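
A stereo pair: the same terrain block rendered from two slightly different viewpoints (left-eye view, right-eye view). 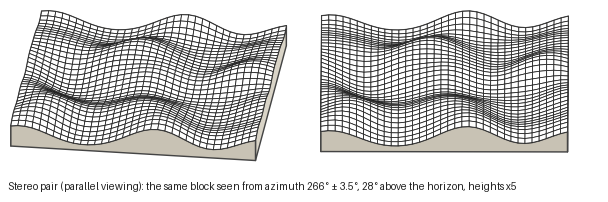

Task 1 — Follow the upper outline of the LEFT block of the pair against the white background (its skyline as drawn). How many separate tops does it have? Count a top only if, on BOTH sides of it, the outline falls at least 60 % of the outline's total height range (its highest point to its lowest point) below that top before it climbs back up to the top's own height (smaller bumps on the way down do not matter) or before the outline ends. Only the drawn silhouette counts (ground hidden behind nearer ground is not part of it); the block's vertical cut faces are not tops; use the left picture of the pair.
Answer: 0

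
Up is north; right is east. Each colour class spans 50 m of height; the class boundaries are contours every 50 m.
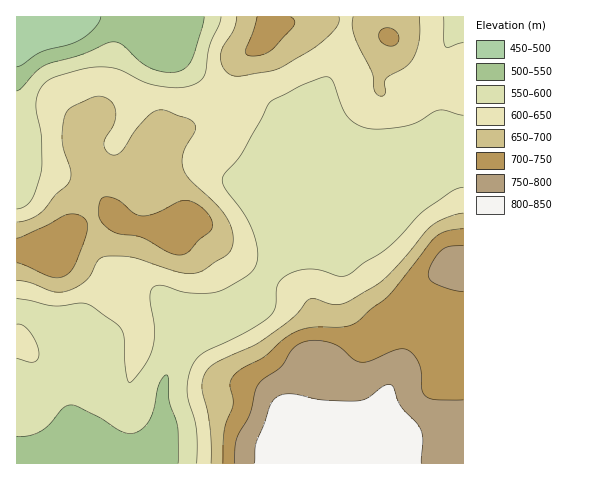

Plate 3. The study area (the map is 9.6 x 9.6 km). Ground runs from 470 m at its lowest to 830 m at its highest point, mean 640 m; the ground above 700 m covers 20.7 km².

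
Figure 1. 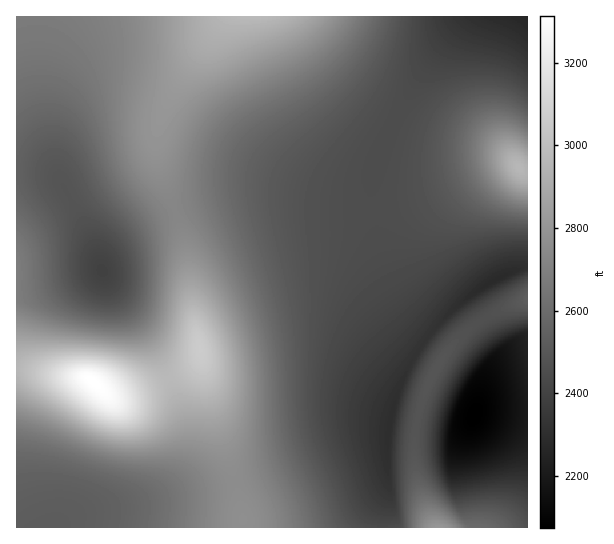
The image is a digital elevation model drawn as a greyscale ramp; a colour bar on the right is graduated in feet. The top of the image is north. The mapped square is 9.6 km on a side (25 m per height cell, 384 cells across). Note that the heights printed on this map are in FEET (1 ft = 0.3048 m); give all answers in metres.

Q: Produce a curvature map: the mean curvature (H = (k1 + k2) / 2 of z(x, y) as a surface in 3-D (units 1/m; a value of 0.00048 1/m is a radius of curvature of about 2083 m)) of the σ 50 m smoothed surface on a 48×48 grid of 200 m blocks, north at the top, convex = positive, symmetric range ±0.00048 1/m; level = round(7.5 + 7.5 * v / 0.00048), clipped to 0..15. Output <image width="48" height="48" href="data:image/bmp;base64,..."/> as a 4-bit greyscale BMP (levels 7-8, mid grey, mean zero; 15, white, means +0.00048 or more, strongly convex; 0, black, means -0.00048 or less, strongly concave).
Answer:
<image width="48" height="48" href="data:image/bmp;base64,Qk32BAAAAAAAAHYAAAAoAAAAMAAAADAAAAABAAQAAAAAAIAEAAATCwAAEwsAABAAAAAAAAAAAAAAABEREQAiIiIAMzMzAERERABVVVUAZmZmAHd3dwCIiIgAmZmZAKqqqgC7u7sAzMzMAN3d3QDu7u4A////AHd3d3d3d3d4iIiIiIiId3dmYjzMxjmZmHd3d3d3d3d3eIiIiIiIh3d2YIzMsImZmHd3d3d3d3d3d4iIiIiIh3d3YKu7YYiZiHd3d3d3d3d3d4iIiIiIh3d3ULu6JHiIiHd3d3ZmZmZ3d4iIiIiHd3d3Q7u6BXd4iHd3dmZmZmZ3d4iIiId3d3d3NMu5Bmd3iHd2ZmZmZnd3d4iIiHd3d3d3Ncu5BmZ3d3dmZmZnd3d3d4iIiHd3d3d3Ncy5BWZnd3ZmZmd4mYh3d4iIh3d3d3d3RMy6BWZnd3ZmZniauph3d4iIh3d3d3d3Usy6BGZnd3Zmd4rO25h3eImIh3d3d3d3YMzLQWZnd3d3iKzuyod3eJmIh3d3d3d3cKzLgGZnd4iImrzMqXdniZmYd3d3d3d3cmzLoTZneJmqvM3LmHd3iamYd3d3d3d3hhzMuAZneJq83//bmHd4mqmId3d3d3d3hwnMujBneJmqu7uph3d4q6mId3d3d3d4iFLMy6AXeJiIiIh3dmd4rKmHd3d3d3d4iIF8y7kAaIh3d2ZmZmZ4vKiHd3d3d3d4iIYKzLujBId3ZmZVVWZ5zJh3d3d3d3eIiIhBvLu6cId2ZmZVVWZ52ph3d3d3d3eIiIiDG8u7u2ZmZmVVVWeKyoh3d3d3d3eIiIiIMKu7u2d3dmVVVWeKuYd3d3d3d3eIiIiIhAe7u4h3dmVVVmeaqYd3d3d3d3eIiIiIiGAYu4iHdmZVZniamId3d3d3d3eIiIiIiHcwFoiHd2ZWZniZmId3d3d3d3eIiIiIiId2QIiId2ZmZniZmId3d3d3d3eIiIiIiId3ZoiId2ZmZ3iZiId3d3d3d3d4iIiIiId3doiId3ZmZ4iZiId3d3d3d3d3eIiIiId3doiHd3d3d4iIiHd3d3d3d3d3d3iIiId3d4d3d3d3eIiIiHd3d3d3d3d3d3d3d3d3d3d3d3d3iIiIiHd3d3d3d3d3d3d3d3d3iXd3d3d4iIiIh3d3d3d3d3d3d3d3d3d4nHd3d3d4iJiIh3d3d3d3d3d3d3d3d3d5z3d3Z3d4iZmId3d3d3d3d3d3d3d3d3eK73d3d3eIiZmId3d3d3d3d3d3d3d3d3ic/3d3d3eIiZmId3d3d3d3d3d3d3d3d3is3Hd3d3d4iZmIh3d3d3d3d3d3d3d3d4irund3d3d4iJiIh3d3d3d3d3d3d3d3d4iZmHd3d3d4iIiIh3d3d3d3d3d3d3d3eIiZiHd3d3d4iIiIiHd3d3d3d3d3d3d3eIiIiHd3d3d3iIiIiHd3d3d3d3d3d3d3eIiIiHd3d3d3eIiIiIiHd3d3d3d3d3d3d4iIiHd3d3d3d4iIiIiId3d3d3d3d3d3d3eIiHd3d3d3d3iIiZiId3d3d3d3d3d3d3d4iHd3d3d3d3eImYiIiIiIh3d3d3d3d3d4iHd3d3d3d3eIiIiIiIiIiId3d3d3d3d3iHd3d3d3d3eIiIiIiIiIiIh3d3d3d3d3iHd3d3d3d3d4iIiIiIiIiIh3d3d3d3d3eA=="/>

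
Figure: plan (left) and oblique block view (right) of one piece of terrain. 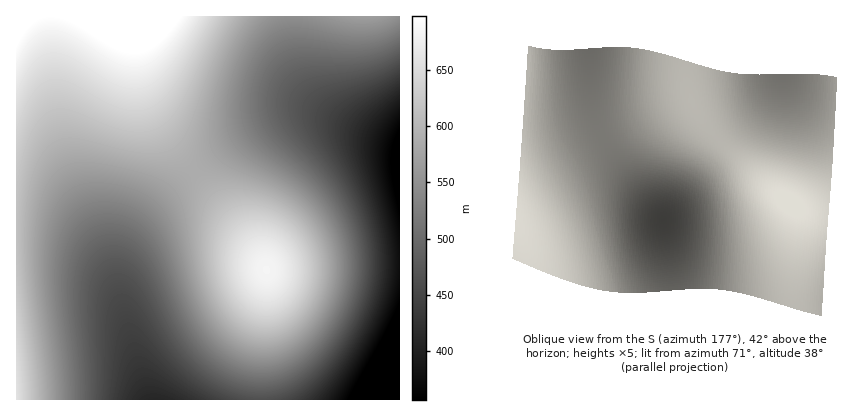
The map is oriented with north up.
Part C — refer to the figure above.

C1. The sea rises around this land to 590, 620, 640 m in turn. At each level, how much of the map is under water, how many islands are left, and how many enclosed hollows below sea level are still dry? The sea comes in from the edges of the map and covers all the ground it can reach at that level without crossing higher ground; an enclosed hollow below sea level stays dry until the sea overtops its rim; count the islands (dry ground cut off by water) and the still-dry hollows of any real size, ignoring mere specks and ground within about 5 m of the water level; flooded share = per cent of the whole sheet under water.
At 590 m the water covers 68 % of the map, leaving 1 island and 0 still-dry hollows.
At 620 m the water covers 80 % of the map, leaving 1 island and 0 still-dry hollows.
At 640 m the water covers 86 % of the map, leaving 1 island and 0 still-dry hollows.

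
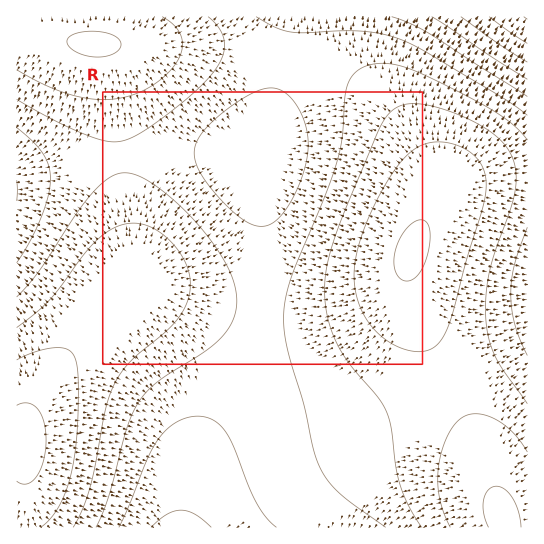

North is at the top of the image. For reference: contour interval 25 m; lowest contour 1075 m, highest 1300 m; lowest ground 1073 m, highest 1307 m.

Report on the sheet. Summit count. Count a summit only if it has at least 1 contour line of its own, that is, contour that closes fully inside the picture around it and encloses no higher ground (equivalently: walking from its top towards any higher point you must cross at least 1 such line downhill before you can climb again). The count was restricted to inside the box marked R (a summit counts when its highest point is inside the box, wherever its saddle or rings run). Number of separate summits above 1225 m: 1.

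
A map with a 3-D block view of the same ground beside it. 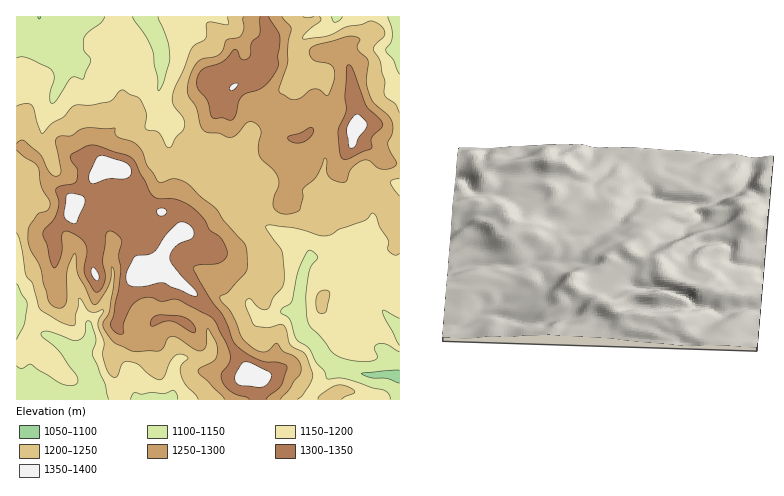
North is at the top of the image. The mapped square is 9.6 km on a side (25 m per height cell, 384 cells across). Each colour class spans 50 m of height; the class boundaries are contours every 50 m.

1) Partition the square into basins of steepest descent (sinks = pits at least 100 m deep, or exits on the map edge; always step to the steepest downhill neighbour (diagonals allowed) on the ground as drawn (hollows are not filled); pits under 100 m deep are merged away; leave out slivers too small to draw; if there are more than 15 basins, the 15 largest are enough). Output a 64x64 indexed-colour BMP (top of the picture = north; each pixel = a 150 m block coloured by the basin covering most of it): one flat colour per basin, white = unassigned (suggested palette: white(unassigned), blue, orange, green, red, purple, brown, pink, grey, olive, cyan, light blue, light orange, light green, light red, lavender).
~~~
<image width="64" height="64" href="data:image/bmp;base64,Qk12CAAAAAAAAHYAAAAoAAAAQAAAAEAAAAABAAQAAAAAAAAIAAATCwAAEwsAABAAAAAAAAAA////ALR3HwAOf/8ALKAsACgn1gC9Z5QAS1aMAMJ34wB/f38AIr28AM++FwDox64AeLv/AIrfmACWmP8A1bDFACIiIiIiIiIiIiIiIiIiIiIiIiIiERERERERERERERERIiIiIiIiIiIiIiIiIiIiIiIiIiIREREREREREREREREiIiIiIiIiIiIiIiIiIiIiIiIiIhERERERERERERERESIiIiIiIiIiIiIiIiIiIiIiIiIiERERERERERERERERIiIiIiIiIiIiIiIiIiIiIiIiIiEREREREREREREREREiIiIiIiIiIiIiIiIiIiIiIiIiERERERERERERERERESIiIiIiIiIiIiIiIiIiIiIiIiIRERERERERERERERERIiIiIiIiIiIiIiIiIiIiIiIiIREREREREREREREREREiIiIiIiIiIiIiIiIiIiIiIiIRERERERERERERERERESIiIiIiIiIiIiIiIiIiIiIiIhERERERERERERERERERIiIiIiIiIiIiIiIiIiIiIiIhEREREREREREREREREREiIiIiIiIiIiERESIiIiIiIiERERERERERERERERERESIiIiIiIiIiIREREiIiIiIiERERERERERERERERERERIiIiIiIiIiIhERERIiIiIiIREREREREREREREREREREiIiIiIiIiIiEREREiIiIiIRERERERERERERERERERESIiIiIiIiIiIRERESIiIiIRERERERERERERERERERERIiIiIiIiIiIiERERIiIiIREREREREREREREREREREREiIiIiIiIiIiIREREiIiIRERERERERERERERERERERESIiIiIiIiIiIiERERIiIRERERERERERERERERERERERIiIiIiIiIiIiIREREiEREREREREREREREREREREREREiIiIiIiIiIiIiERERERERERERERERERERERERERERESIiIiIiIiIiIiIiIhERERERERERERERERERERERERERIiIiIiIiIiIiIiIiEREREREREREREREREREREREREREiIiIiIiIiIiIiIiIRERERERERERERERERERERERERESIiIiIiIiIiIiIiIhERERERERERERERERERERERERERIiIiIiIiIiIiIiIiIREREREREREREREREREREREREREiIiIiIiIiIiIiIiIiERERERERERERERERERERERERESIiIiIiIiIiIiIiIiIhERERERERERERERERERERERERIiIiIiIiIiIiIiIiIiEREREREREREREREREREREREREiIiIiIiIiIiIiIiIiIRERERERERERERERERERERERESIiIiIiIiIiIiIiIiIRERERERERERERERERERERERERIiIiIiIiIiIiIiIiMREREREREREREREREREREREREREiIiIiIiIiIiIiIjMzERERERERERERERERERERERERESIiIiIjMiIiIiIjMzMxERERERERERERERERERERERERIiIiIjMzIiIiIiMzMzEREREREREREREREREREREREREiIiIzMzMiIiIiMzMzMRERERERERERERERERERERERESIiIzMzMzIiIiMzMzMxERERERERERERERERERERERERIiIjMzMzMiIiIzMzMzMREREREREREREREREREREREREiIiMzMzMzIiMzMzMzMzERERERERERERERERERERERESIiMzMzMzMzMzMzMzMzMzERERERERERERERERERERERIiMzMzMzMzMzMzMzMzMzMxERERERERERERERERERFEQiMzMzMzMzMzMzMzMzMzMzMRERERERERERERERERFERDMzMzMzMzMzMzMzMzMzMzMzERERERERERERERERREREMzMzMzMzMzMzMzMzMzMzMzMxEREREREREREREUREREQzMzMzMzMzMzMzMzMzMzMzMzERERERRERBERERRERERDMzMzMzMzMzMzMzMzMzMzMzMRERERREREREREREREREMzMzMzMzMzMzMzMzMzMzMzMzERERFEREREREREREREQzMzMzMzMzMzMzMzMzMzMzMzMRERFERERERERERERERDMzMzMzMzMzMzMzMzMzMzMzMxERREREREREREREREREMzMzMzMzMzMzMzMzMzMzMzMzREREREREREREREREREQzMzMzMzMzMzMzMzMzMzMzMzNERERERERERERERERERDMzMzMzMzMzMzMzMzMzMzMzM0REREREREREREREREREMzMzMzMzMzMzMzMzMzMzMzMzNEREREREREREREREREQzMzMzMzMzMzMzMzMzMzMzMzMzNERERERERERERERERDMzMzMzMzMzMzMzMzMzMzMzMzMzNEREREREREREREREMzMzMzMzMzMzMzMzMzMzMzMzMzMzREREREREREREREQzMzMzMzMzMzMzMzMzMzMzMzMzMzNERERERERERERERDMzMzMzMzMzMzMzMzMzMzMzMzMzM0REREREREREREREMzMzMzMzMzMzMzMzMzMzMzMzMzMzREREREREREREREQzMzMzMzMzMzMzMzMzMzMzMzMzMzM0RERERERERERERDMzMzMzMzMzMzMzMzMzMzMzMzMzMzREREREREREREREMzMzMzMzMzMzMzMzMzMzMzMzMzMzREREREREREREREQzMzMzMzMzMzMzMzMzMzMzMzMzMzNERERERERERERERDMzMzMzMzMzMzMzMzMzMzMzMzMzNERERERERERERERE"/>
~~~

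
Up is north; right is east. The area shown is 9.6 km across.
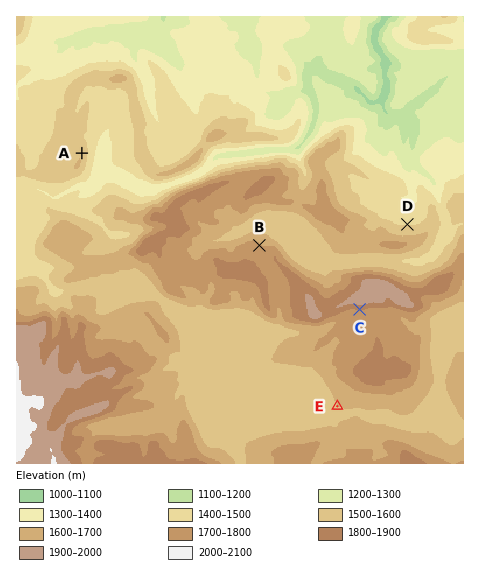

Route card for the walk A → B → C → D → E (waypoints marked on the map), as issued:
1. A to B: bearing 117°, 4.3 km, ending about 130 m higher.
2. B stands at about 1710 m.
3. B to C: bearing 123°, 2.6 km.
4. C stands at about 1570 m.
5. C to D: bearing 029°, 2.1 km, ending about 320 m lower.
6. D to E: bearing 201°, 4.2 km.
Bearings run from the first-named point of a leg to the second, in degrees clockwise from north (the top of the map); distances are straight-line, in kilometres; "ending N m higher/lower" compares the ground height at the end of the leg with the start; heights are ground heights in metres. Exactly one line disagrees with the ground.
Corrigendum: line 4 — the height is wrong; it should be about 1820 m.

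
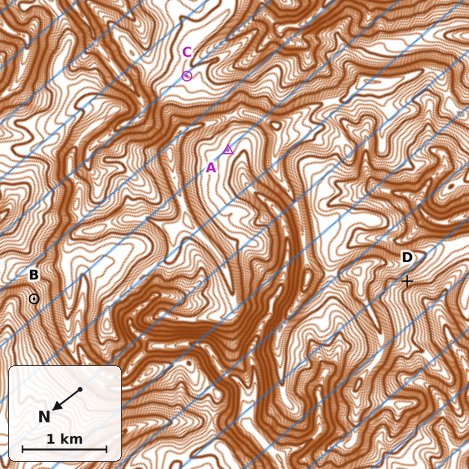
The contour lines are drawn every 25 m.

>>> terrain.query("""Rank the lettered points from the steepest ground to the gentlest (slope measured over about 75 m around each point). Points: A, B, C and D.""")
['D', 'B', 'A', 'C']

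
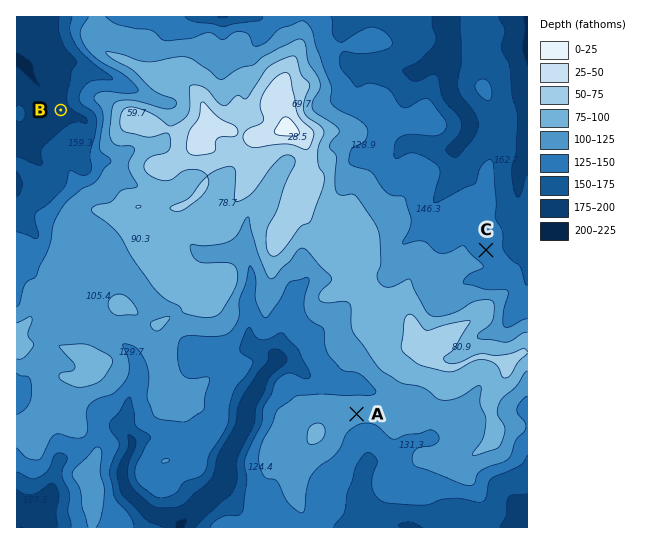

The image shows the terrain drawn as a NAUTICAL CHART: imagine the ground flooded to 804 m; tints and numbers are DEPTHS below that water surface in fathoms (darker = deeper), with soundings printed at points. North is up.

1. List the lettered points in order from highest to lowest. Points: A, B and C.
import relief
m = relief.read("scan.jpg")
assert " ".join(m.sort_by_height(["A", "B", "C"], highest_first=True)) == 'A C B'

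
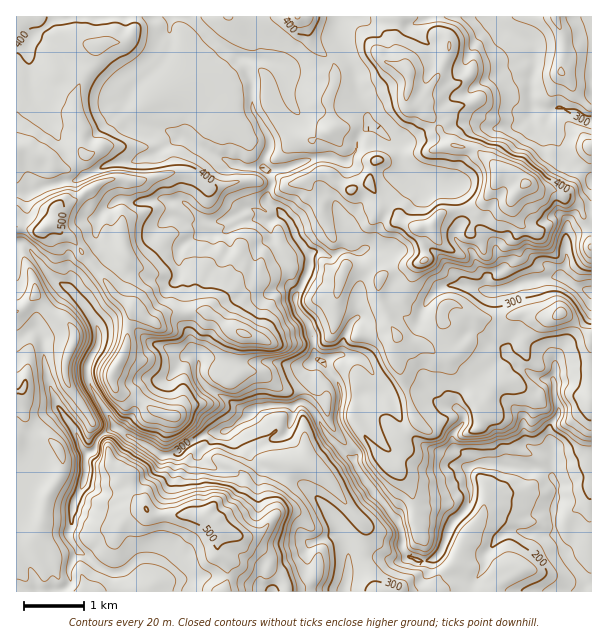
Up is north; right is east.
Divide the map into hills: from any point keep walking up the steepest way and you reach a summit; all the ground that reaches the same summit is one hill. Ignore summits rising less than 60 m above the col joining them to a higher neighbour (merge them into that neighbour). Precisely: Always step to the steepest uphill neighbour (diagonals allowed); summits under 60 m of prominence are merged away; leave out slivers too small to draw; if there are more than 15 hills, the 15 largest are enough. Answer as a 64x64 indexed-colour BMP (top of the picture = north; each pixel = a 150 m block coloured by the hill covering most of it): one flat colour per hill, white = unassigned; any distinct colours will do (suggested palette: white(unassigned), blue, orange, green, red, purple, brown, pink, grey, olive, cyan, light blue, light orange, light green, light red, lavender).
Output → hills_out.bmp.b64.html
<image width="64" height="64" href="data:image/bmp;base64,Qk12CAAAAAAAAHYAAAAoAAAAQAAAAEAAAAABAAQAAAAAAAAIAAATCwAAEwsAABAAAAAAAAAA////ALR3HwAOf/8ALKAsACgn1gC9Z5QAS1aMAMJ34wB/f38AIr28AM++FwDox64AeLv/AIrfmACWmP8A1bDFAERERERERERERDMzMzMzMRERERERERERERERERERERERREREREREREREMzMzMzMzERERERERERERERERERERERFERERERDNEREMzMzMzMzMzEREREREREREREREREREREUREREQzMzREMzMzMzMzMzMRERERERERERERERERERERREREQzMzMzMzMzMzMzMzMxERERERERERERERERERERFEREQzMzMzMzMzMzMzMzMzMREREREREREREREREREREURERDMzMzMzMzMzMzMzMzMzMxERERERERERERERERERREREMzMzMzMzMzMzMzMzMzMzERERERERERERERERERFEREQzMzMzMzMzMzMzMzMzMzEREREREREREREREREREURERDMzMzMzMzMzMzMzMzMzERERERERERERERERERERREREQzMzMzMzMzMzMzMzMzERERERERERERERERERERFERERDMzMzMzMzMzMzMzMzEREREREREREREREREREREUREREQzMzMzMzMzMzMzMzERERERERERERERERERERERRERERDMzMzMzMzMzMzMRERERERERERERERERERERERFEREREMzMzMzMzMzMzMREREREREREREREREREREREREUREREQzMzMzETMzMzMRERERERERERERERERERERERERREREREMzMxEREzMzMxERERERERERERERERERERERERFERERERDMREREREzMxEREREREREREREREREREREREREUREREREQRERERERERERERERERERERERERERERERERERREREREQRERERERERERERERERERERERERERERERERERFERERERBEREREREREREREREREREREREREREREREREREURERERBERERERERERERERERERERESERIiERERERERERREREREERERERERERERERERERERESIiIiIhERERERERFEREREERERERERERERERERERERESIiIiIiIREREREREUREREQRERERERERERERERERERESIiIiIiIiERERERERRERERBERERERERERERERERERERIiIiIiIiIhERERERFEREREQREREREREREREREREiIRIiIiIiIiIiIREREREURERERBERERERERERERERESIhESIiIiIiIiIRERERERREREREERERERERERERERERIiIRIiIiIhESERERERERFEREREQREREREREREREREREiIhEiIiIREREREREREREUREREQREREREREREREREREiIiIiIiIhERERERERERERRERERBEREREREREREREREiIiIiIiIiERERERERERERFERERBERERERERERERERESIiIiIiIiIhEREREREREREURERBERERERERERERERERIiIiIiIiIiIRERIRERERERRERBERERERERERERERERESIiIiIiIiIiIiIiIiERERFEQRERERERERERERERERERIiIiIiIiIiIiIiIiIiIhEURBERERERERERERERERERESIiIiIiIiIiIiIiIiIiERRBERERERERERERERERERERIiIiIiIiIiIiIiIiIiIRFBERERERERERERERERERERIiIiIiIiIiIiIiIiIiIhERERERERERERERERERERERIiIiIiIiIiIiIiIiIiIiEREREREREREREREREREREREiIiIiIiIiIiIiIiIiIiIiIREREREREREREREREREREiIiIiIiIiIiIiIiIiIiIiIhEREREREREREREREREREiIiIiIiIiIiIiIiIiIiIiIiEREREREREREREREREREiIiIiIiIiIiIiIiIiIiIiIiIRERERERERERERERERESIiIiIiIiIiIiIiIiIiIiIiIhERERERERERERERERERIiIiIiIiIiIiIiIiIiIiIiIiEREREREREREREREREREiIiIiIiIiIiIiIiIiIiIiIiEREREREREREREREREREVVSIiIiIiIiIiIiIiIiIiIiERERERERERERERERERERVVVVVVIiIiIiIiIiIiIiIiERERERERERERERERERERFVVVVVVSIiIiIiIiIiIiIiEREREREREREREREREREREVVVVVVVIiIiIiIiIiIiIiIRERERERERERERERERERERVVVVVVVSIiIiIiIiIiIiERERERERERERERERERERERVVVVVVVVIiIiIiIiIiIiERERERERERERERERERERERVVVVVVVVUiIiIiIiIiIiIRERERERERERERERERERERFVVVVVVVUiIiIiIiIiIiIhEREREREREREREREREREREVVVVVVVVSIiIiIiIiIiIiERERERERERERERERERERERVVVVVVVVIiIiIiIiIiIiIRERERERERERERERERERERFVVVVVVVUiIiIiIiIiIiIhERERERERERERERERERERFVVVVVVVUiIiIiIiIiIiIiIREREREREREREREREREREVVVVVVVVSIiIiIiIiIiIiIhERERERERERERERERERFVVVVVVVVSIiIiIiIiIiIiIhERERERERERERERERERFVVVVVVVVVIiIiIiIiIiIiIhERERERERERERERERERFVVVVVVVVVUiIiIiIiIiIiIRERERERERERERERERERFVVVVVVVVVVSIiIiIiIiIiIRERERER"/>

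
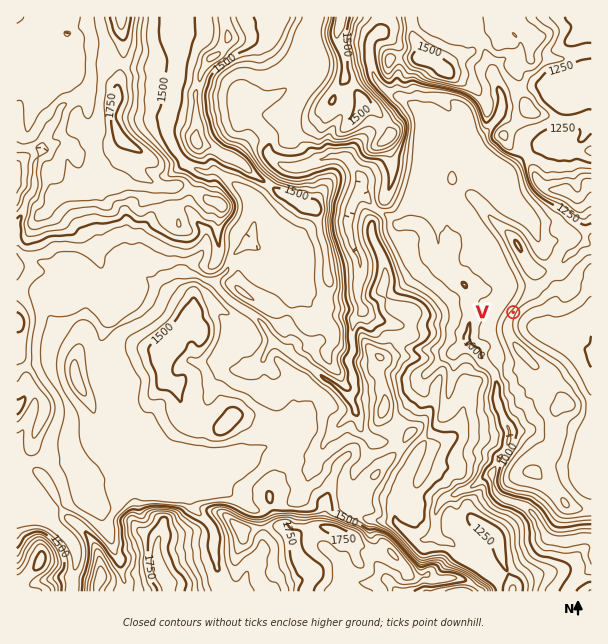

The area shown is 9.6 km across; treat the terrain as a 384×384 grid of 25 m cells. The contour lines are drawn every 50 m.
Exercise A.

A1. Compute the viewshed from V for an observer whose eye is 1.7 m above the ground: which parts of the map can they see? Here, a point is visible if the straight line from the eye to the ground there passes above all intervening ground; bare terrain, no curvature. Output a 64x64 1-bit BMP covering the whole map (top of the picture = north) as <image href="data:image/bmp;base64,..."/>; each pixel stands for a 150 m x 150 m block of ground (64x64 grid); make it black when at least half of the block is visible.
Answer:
<image width="64" height="64" href="data:image/bmp;base64,Qk0+AgAAAAAAAD4AAAAoAAAAQAAAAEAAAAABAAEAAAAAAAACAAATCwAAEwsAAAIAAAAAAAAA////AAAAAAAAAAAAAAAAAAAAAAAAA8AAAAAAAAAfAAAAAAAAABAAAAAAAAAAIAAAAAAAAANgAAAAAAABD8AAAAAAAAP/AAAAAAAAA+AAAAAAAAAAAAAAAAAAAAAAAAAAAAAAAAAAAAAAAAAAAAAAAAAAAAAAAAAAAAAAAAAAAAAAAAAAAAAAAAAAAAAAAAAAAAAAAAAEAAAAAAAAABwAAAAAAAAAfAAAAAAAAAB+AAAAAAAAAHIABAAAAAAAeAAAAAAAAAB5AAAAAAAAAP0AEAAAAAAAdgA+AAAAAAD+AH4AAAAAAR8B/gAAAAAADwEOAAAAAAAPgA8AAAAAAA+ADwAAAAAAD8EfAAAAAAAPwMwAAAAAEH/QzAAAAAAQf//AAAAAABB//8AAAAAAMH//gAAAAAAgfX8AAAAAACD9vwAAAAAAIPn+AAAAAAAhy/wAAAAAAGD/+AEAAAAA4P/wAwAAAABgf+AGAAAAADh/gBgAAAAAGD+AAAAAAAAQPIAAAAAAAAA8AAAAAAAAAfgAAAAAAADA+AAAAAAAAfh4BgAAAAAALDgAAAAAAAAEGAgAAAAAAAALGAAAAAgAAB8wAAAACAAAP/AAAAAMAAB/4AAAAA4AAH/AAAAABwAAfgAAAAADAAAAIAAACAGAAAAAAAAIAYAAAAAAAAgAAAwAAAAACAAADAAAAA=="/>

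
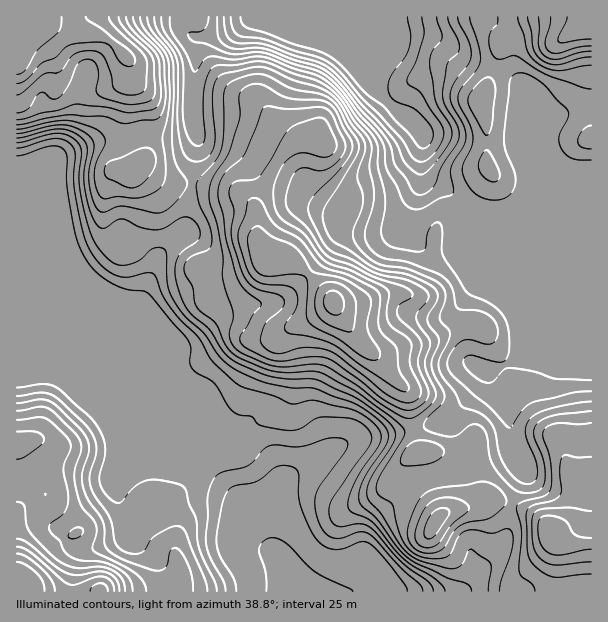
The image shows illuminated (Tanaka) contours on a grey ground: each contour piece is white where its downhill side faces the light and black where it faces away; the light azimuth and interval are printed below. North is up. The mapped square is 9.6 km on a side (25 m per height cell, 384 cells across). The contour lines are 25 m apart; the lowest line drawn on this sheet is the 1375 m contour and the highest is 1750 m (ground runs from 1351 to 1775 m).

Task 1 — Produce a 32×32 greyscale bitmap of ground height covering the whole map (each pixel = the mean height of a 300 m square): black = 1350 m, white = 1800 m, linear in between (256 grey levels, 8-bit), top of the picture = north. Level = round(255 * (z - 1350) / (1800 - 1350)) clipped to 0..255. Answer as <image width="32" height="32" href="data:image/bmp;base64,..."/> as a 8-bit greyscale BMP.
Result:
<image width="32" height="32" href="data:image/bmp;base64,Qk02CAAAAAAAADYEAAAoAAAAIAAAACAAAAABAAgAAAAAAAAEAAATCwAAEwsAAAABAAAAAAAAAAAAAAEBAQACAgIAAwMDAAQEBAAFBQUABgYGAAcHBwAICAgACQkJAAoKCgALCwsADAwMAA0NDQAODg4ADw8PABAQEAAREREAEhISABMTEwAUFBQAFRUVABYWFgAXFxcAGBgYABkZGQAaGhoAGxsbABwcHAAdHR0AHh4eAB8fHwAgICAAISEhACIiIgAjIyMAJCQkACUlJQAmJiYAJycnACgoKAApKSkAKioqACsrKwAsLCwALS0tAC4uLgAvLy8AMDAwADExMQAyMjIAMzMzADQ0NAA1NTUANjY2ADc3NwA4ODgAOTk5ADo6OgA7OzsAPDw8AD09PQA+Pj4APz8/AEBAQABBQUEAQkJCAENDQwBEREQARUVFAEZGRgBHR0cASEhIAElJSQBKSkoAS0tLAExMTABNTU0ATk5OAE9PTwBQUFAAUVFRAFJSUgBTU1MAVFRUAFVVVQBWVlYAV1dXAFhYWABZWVkAWlpaAFtbWwBcXFwAXV1dAF5eXgBfX18AYGBgAGFhYQBiYmIAY2NjAGRkZABlZWUAZmZmAGdnZwBoaGgAaWlpAGpqagBra2sAbGxsAG1tbQBubm4Ab29vAHBwcABxcXEAcnJyAHNzcwB0dHQAdXV1AHZ2dgB3d3cAeHh4AHl5eQB6enoAe3t7AHx8fAB9fX0Afn5+AH9/fwCAgIAAgYGBAIKCggCDg4MAhISEAIWFhQCGhoYAh4eHAIiIiACJiYkAioqKAIuLiwCMjIwAjY2NAI6OjgCPj48AkJCQAJGRkQCSkpIAk5OTAJSUlACVlZUAlpaWAJeXlwCYmJgAmZmZAJqamgCbm5sAnJycAJ2dnQCenp4An5+fAKCgoAChoaEAoqKiAKOjowCkpKQApaWlAKampgCnp6cAqKioAKmpqQCqqqoAq6urAKysrACtra0Arq6uAK+vrwCwsLAAsbGxALKysgCzs7MAtLS0ALW1tQC2trYAt7e3ALi4uAC5ubkAurq6ALu7uwC8vLwAvb29AL6+vgC/v78AwMDAAMHBwQDCwsIAw8PDAMTExADFxcUAxsbGAMfHxwDIyMgAycnJAMrKygDLy8sAzMzMAM3NzQDOzs4Az8/PANDQ0ADR0dEA0tLSANPT0wDU1NQA1dXVANbW1gDX19cA2NjYANnZ2QDa2toA29vbANzc3ADd3d0A3t7eAN/f3wDg4OAA4eHhAOLi4gDj4+MA5OTkAOXl5QDm5uYA5+fnAOjo6ADp6ekA6urqAOvr6wDs7OwA7e3tAO7u7gDv7+8A8PDwAPHx8QDy8vIA8/PzAPT09AD19fUA9vb2APf39wD4+PgA+fn5APr6+gD7+/sA/Pz8AP39/QD+/v4A////ANDFrqmzoX1saWZVOiYeGxscHB0dICs+VWJndoiOl5qZxa6UiYl7Z2BkYkkuIR0bGx0fHx4nRGRzc210hJenqaemkIF7blpRV2BaPSYeHBwdIywqKEFylpR8dHiAn7q8uJCDfn5vU01RVlE7Jh8eHSEuQEFCZIajqI6CgoKiv7u2jYiCdmJNTU9OSjspISAgJjVIU2J4hZiqopeRi52urquMjYZuUUNJTkxGOy0nJSMpNkNUcIKDi5SVk5KGgY6eoYmIgmlLP0BDQ0I+NzItKCoxO0hlg4iHh4mLhnNthJ+jjYmDcVI/Pj4+Pj5BQTcwMTI2PVByjZSOiIl7aGyInJyRjYRwUT8+Pj4+PkFGQj4/PDk6RF+Ai4aDiHdmdZCXlYKCc1lFPj4+Pj4+QkZHS0xHREVRboeFd3Z7bWJyhIqKZWlYRD8+Pj4+Pj9FS0xSVlNYYXeVp56Dc2leW2NpbnNGSUM/Pj4+Pj4/Q0xWXWRoaXSFnbO4pYFpW1dZW1laWz4/Pj4+Pj4+P0RNW25/jIuIkaa6v7SYc1tVVVVUU1BMPj4+Pj4+Pj4/RVZ0kqOtqqivwsvAspp7YVtdVE9OS0k+Pj4+Pj4+PkFQaYSZp7O6wMzUyLSlkXpsa2ZTSUlJST4+Pj4+Pj5ATWuAiZOfqrrP4dvIrpmKdGdlXU1JSUlJPj4+Pj5AQ0hfeIeNlaOrt9Dj2MavnpN7YFRNSUlJSUk+Pj4/RFFUU2d/iY+kv8TEyMi7pZGIeGhWS0lJSUlJST8/PkJWZWVfZ32Gj7HN0Mu6n5B4ZmFbV09JSUlJSUlJPz8/SmVra2lobXmUu8vIvqKDd2NVUVNVTUlJSUlJSUk/Pz9ScXFydnNufJq3w7Wkjnt2ZFROUFRMSUlJSUlJST8/QFqAg4SFgXqGn7K6p5aLfXhrVklES0pNUE1JSUlJPz9CYo2Ym5OJgIihrq+nmJKGeGtTQDQ+S1lfV0pJSUk/P0JikJ+lnop6fZSip6qfnZiAZ0ozJjZOYGRXSklLTU1FRmCGlpuchm5rhJiiqqytq5FsRiUTIkFbYFFJTVZffW5neIuUlZSEZGV+k56mrbGqh10yFQwXNllgT0pPWGOvpJycnqOmoolgZn6Pm6CipZtoNhYMECRFY2JRSk5UXMG3tq60vsK5j19mfo6WkouIdkAUDBMbMlJnZFNMUVle1sTAs7jIzr6OX2F2gYZ8bWFEGAMKGSIySFtiVlNeZmjn1828vdDUu4paVlpbYFI8LRcEAQMPITI9T2BgaYOFe+fj2tTS1MOdbk1HOSwqHA4HAgEBAQgbKzhQZGZ5nKei5+3j2dTEo3xYSkctEgkDAQEBAQEBCRorQlhjaX+Yqq4="/>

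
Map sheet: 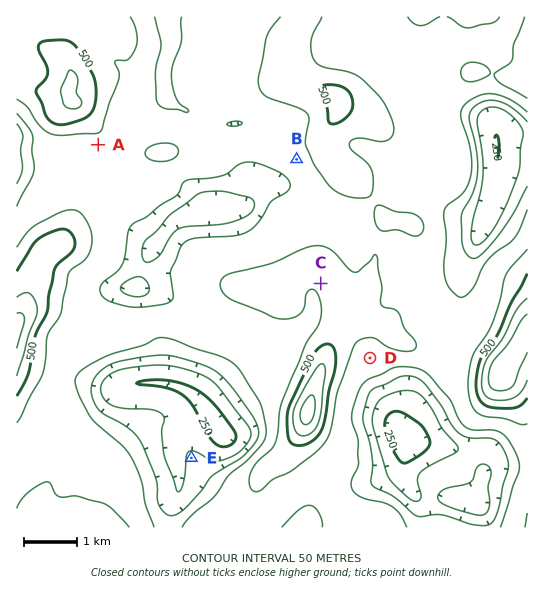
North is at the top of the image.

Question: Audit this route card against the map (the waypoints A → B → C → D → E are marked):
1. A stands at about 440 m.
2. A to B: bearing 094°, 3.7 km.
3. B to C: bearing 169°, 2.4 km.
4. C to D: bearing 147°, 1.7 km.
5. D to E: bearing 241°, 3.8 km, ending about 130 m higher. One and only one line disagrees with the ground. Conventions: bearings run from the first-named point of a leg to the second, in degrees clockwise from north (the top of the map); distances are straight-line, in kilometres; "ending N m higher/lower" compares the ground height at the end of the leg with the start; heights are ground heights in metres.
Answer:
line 5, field sense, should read lower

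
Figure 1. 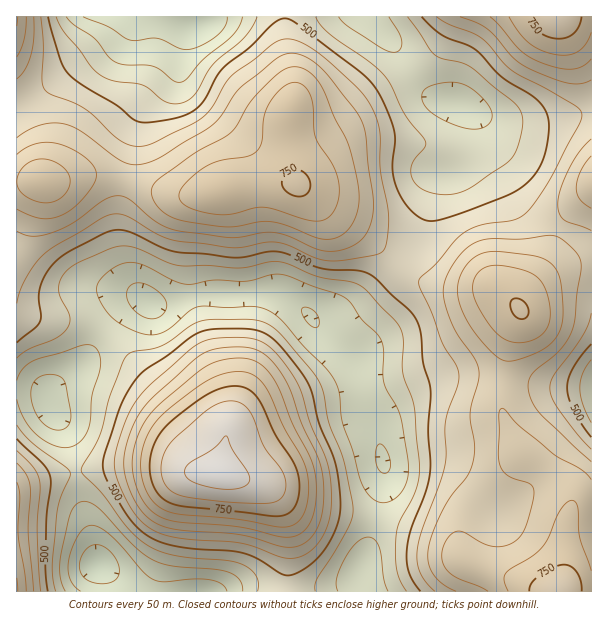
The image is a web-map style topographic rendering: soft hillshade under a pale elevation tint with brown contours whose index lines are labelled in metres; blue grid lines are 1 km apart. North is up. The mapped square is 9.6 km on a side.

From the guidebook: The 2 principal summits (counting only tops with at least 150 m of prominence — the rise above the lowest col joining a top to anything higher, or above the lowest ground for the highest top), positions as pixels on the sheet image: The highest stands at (221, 474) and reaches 868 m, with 599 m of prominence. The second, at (297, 183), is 758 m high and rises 216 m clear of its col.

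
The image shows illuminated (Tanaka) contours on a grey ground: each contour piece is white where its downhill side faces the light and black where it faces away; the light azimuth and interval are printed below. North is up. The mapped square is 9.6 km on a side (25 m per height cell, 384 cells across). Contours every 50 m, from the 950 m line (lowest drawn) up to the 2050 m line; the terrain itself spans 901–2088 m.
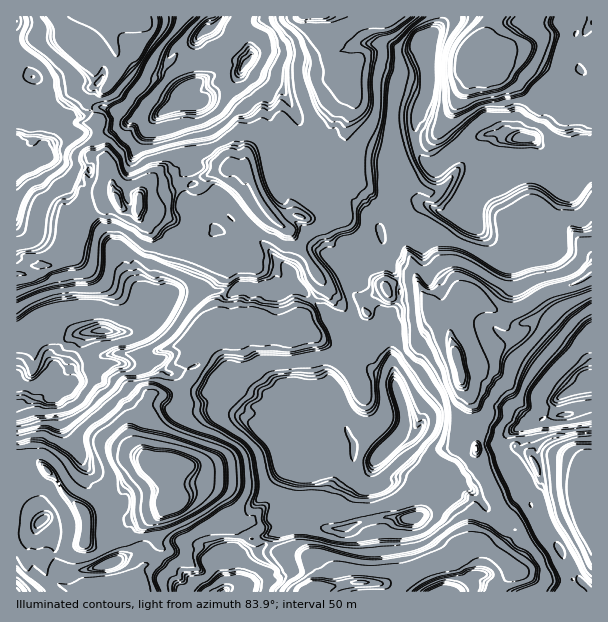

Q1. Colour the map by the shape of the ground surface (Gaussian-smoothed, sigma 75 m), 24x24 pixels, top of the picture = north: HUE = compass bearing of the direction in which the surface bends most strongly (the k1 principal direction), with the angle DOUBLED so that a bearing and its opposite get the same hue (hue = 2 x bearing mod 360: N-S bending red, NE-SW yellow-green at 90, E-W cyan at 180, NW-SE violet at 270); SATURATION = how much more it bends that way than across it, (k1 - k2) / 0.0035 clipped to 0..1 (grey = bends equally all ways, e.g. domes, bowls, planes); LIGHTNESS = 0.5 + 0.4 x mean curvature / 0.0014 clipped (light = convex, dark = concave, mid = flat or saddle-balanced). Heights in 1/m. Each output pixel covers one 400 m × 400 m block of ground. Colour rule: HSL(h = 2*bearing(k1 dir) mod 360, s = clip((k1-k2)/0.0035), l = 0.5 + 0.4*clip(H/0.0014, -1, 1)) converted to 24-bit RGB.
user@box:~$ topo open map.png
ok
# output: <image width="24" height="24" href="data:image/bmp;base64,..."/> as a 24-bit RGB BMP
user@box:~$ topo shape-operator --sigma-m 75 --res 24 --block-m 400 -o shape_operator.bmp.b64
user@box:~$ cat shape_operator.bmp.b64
<image width="24" height="24" href="data:image/bmp;base64,Qk32BgAAAAAAADYAAAAoAAAAGAAAABgAAAABABgAAAAAAMAGAAATCwAAEwsAAAAAAAAAAAAAlil3iDBovE22wW8dMnwtHjSlbuexTbEW9M1L87Pb8n3ztAPrAD4qYLMAZm4DY5caEWIYcsQa/lK40pj8FXlLiBIp27sPoPazYitSdYlyCc+l1WP/+Yz/LoaMtVwUG76n46ePXdxPchoLz28HKAsLcUwci54phpUjXIUiHGQXQ2srhFMjbh81JCx9z/7NOMR710uiPr98ACCq3dhQS9RHEIzee5zu0InpsbYkayAc+ECRnmjoi5rt1Nr3qp7rr13j5cGnV7eYFk0leh0ZTeTjSO+KsvawUBZVSKB05JptRgA0bN1TzN2MEooqDCcUW3Uj2mmw7DDVauVZhX9mfYJlblctem8QAKQ0//KC+VXbIFDfVcDOiheJz/vMiLNKTCpkeqd/tgKU4WI5acpwRNmnojviNCaErtpfFFUXbzQ17WdP46M7ItxDMojQ0ZPmaeRaMGlhhXuBxPDoPAd1aOtaoOCNmSeKVVJ5qYckRggkx/yxPeiTmiwVKAsLSzkZUGMNPk4UVGYwst1rjqqVhoGWcXGXeTj6+KGrJI5AEtphvxMXPgNYw/Wrp2EWjVYhNkshTnQ4NsM0gP4bdDYWXxVYoEDZq020cnm6WlyrW6nIluCuf4iAgHyBeY6DNoh7/1md9tXwPsinKCKLCVC2/4Ow5mBNmk03dHdLyFPPvMp2jblyP6uOFJyvIkrMzb7zWyHFl+bhdZ7gtoyLg3x8fHyBhcmLFwuNqxM3vv+Q6rvaADmrbAyyS92l9YC6/XToUj/jfaH7ybrq29D0sGXMnCk4CikNJt8JI2PJx6aRL21U13ywsKzZmo3Tq+eEFQgr3/3OWM6+xbBlHQEyIbheohiD35KrbVr18s/4WBJ13eurtyNn60dbIQr/mq/xJaHtNnd0feNyd2LVY97d1y251ixBoSY3Nm6H1v+2pj2wxXhjGwAzN6RWPtiIOLCS316JetVAjWpdkJA38yO7/43/WmX679UyGWETSXhqYoNHY3U2bW8mUFskKgsJ4NZveHaQvOYxH60nwhllAze5c2OSLKphMYhCPYqt55Gc4pnlup3XRcvEjeFEuDaYuIef34akGXZobm83YV8reGYoT2EtG9vvd3DhIp+w8fXWsTyoWC5sc42WXptqXH0WKbu4OcbLYcKiUpxbrp1vl3C9xCB8ukFpnLjS9db0jFz7WW//08791tH5nrTxANzpuy0Lg+BCOzgEtAY9RKgea2lDZR0l3NVbE40FETMAD2AHDi0GLWoOaSYYtj8gTdRTVNCMrGQqlTQjXj8rWm0inpcc7uSVPgI8kd2cvmyOrfOMPwdc3qw/ZRhoW87Cq8vpqFfjhK/gF9l+m3HaML6qHjxbluikxe/PXBRvzE1yhnl8hIF8doeIcO6+sAmaTd/px4rfs3SpuIJ9gFHkr1bbryfDT/V1ZXuGgoCH4cy0cwtzJqyipmJDMWhqMvQjrowmZwM+sFgXopV7jIh+ieSvOgQVO10DxbIjG0cf4HZrlXJ/iWJ+1BXmrOXku91rQVtogIB8plI67JZof18gt3IkMLZvm9I5lA8AAIRrJs1zR8ekvubVghFh1xefgKvPgKmgbYOIHHl2zpt7UISeB3YG0YB/z2uazy62SCwYbeSwxeh15YHeUtOAN9XgSiGi/ypHGmM0NrQqq+FNMjoMUCJfst2JfoSEfoSDeXiFLyls09WbiiSL5/PIB5hHkop+n4CjfIXMgJqWuIChjKPg99TxqxRHHANHvNpZ2mVdMoQomZcdRIshFV94itB/g4N9fImAWHSmLkSR1JyCPP81Fmqy5pXgmlJ58CuYW/+9XJLFlZnPaFEnlF06naL1KAJjn5b1+cf85GGwu7BiZrR+GIpWQnY7gZBne8qmNU6XhSm12DZV+danDYVjFn7e0cPvmNvq3V54gRhBg34mg4BzXdxikhpTAKDZn0fNfk3g/M/51+D0tWXwOSrSQ8fVMtmlLbdrbUxTHBxSxtNk4n1Y0vGKAzAwdqhKrUpM6BJUgnBxh316fcCiXnHka7LffgStF1hXzDFVndhA9aVXZhl2/a6uLs5xRcszNyRja3d/KDmI4MJkmGMk9/zIEg0nU2kyEU0ezz070X6Kfol+LO1Nu7AgYhg4mJ9ZM2xdJ4Co5pi7338XOHRR6f+Bqn3phqjZSiN+g3OOHiqvV7fu8bDg8taeDB8nd355TnJGOVgO3plaj6F6OdLtfya7boGIhnJ4fnyDES4xdKwu98r8vYj/Qtc3qeEkDTxmeSvir3vMQ9rUHIFefs65/8zil2fsGGxhpTj0fcLtgO1Exqx+"/>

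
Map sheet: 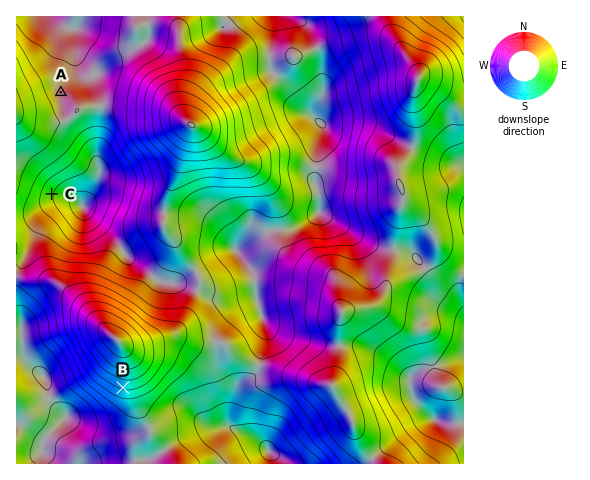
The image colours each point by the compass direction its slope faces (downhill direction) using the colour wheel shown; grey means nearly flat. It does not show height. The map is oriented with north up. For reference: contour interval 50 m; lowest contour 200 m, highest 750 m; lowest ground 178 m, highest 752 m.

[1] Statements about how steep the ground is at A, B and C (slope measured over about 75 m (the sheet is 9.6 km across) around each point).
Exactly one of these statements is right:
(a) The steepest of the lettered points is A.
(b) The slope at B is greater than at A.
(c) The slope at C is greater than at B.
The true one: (b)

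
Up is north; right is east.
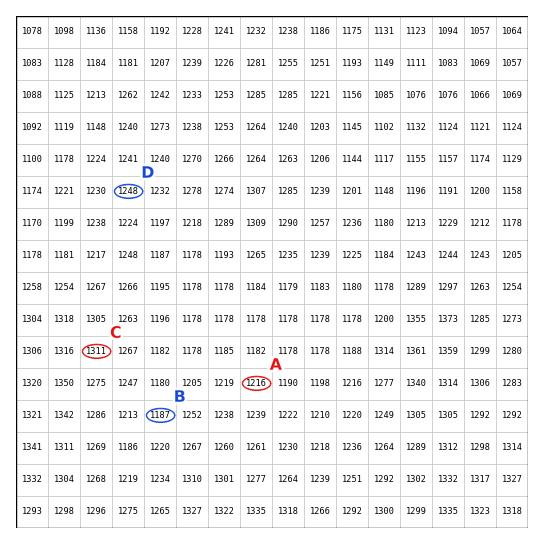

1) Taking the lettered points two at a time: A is above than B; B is below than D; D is below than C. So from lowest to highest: B A D C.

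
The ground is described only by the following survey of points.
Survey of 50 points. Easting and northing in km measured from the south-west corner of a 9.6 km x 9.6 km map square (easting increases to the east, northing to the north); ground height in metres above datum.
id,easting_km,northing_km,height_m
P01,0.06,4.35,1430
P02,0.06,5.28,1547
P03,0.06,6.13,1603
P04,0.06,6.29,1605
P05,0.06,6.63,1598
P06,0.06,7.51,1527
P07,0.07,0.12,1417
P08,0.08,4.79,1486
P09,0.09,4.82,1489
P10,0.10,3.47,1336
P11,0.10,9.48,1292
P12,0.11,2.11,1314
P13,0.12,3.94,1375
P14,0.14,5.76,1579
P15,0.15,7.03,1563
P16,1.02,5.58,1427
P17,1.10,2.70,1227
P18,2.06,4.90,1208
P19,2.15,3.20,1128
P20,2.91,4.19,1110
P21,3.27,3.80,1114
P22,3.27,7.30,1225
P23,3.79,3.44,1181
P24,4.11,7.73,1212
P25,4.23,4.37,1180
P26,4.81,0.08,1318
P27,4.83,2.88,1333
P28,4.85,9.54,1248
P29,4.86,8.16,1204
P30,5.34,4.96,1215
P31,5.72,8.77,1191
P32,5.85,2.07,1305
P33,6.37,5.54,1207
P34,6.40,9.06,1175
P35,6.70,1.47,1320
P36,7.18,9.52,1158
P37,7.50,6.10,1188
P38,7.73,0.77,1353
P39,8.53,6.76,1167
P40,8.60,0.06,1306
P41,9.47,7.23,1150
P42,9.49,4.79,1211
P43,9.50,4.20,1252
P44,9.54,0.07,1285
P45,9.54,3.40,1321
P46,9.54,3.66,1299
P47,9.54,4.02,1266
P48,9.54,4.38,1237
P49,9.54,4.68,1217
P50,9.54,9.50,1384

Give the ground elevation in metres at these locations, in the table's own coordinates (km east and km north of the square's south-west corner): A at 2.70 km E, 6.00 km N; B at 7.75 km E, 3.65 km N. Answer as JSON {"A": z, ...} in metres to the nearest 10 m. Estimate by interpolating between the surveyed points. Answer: {"A": 1230, "B": 1270}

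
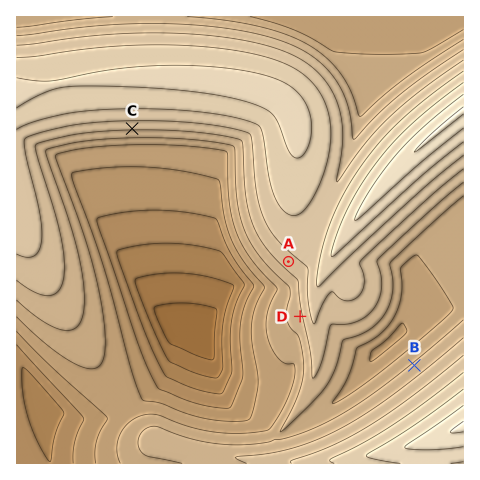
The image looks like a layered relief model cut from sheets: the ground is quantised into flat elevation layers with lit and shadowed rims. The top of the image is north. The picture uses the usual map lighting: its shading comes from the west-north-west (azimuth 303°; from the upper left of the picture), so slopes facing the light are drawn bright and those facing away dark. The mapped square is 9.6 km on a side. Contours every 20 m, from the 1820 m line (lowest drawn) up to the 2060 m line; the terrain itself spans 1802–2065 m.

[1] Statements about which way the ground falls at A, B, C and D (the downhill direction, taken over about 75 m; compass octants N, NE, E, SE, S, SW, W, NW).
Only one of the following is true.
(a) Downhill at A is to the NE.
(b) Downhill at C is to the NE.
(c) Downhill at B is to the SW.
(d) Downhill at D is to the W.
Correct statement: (d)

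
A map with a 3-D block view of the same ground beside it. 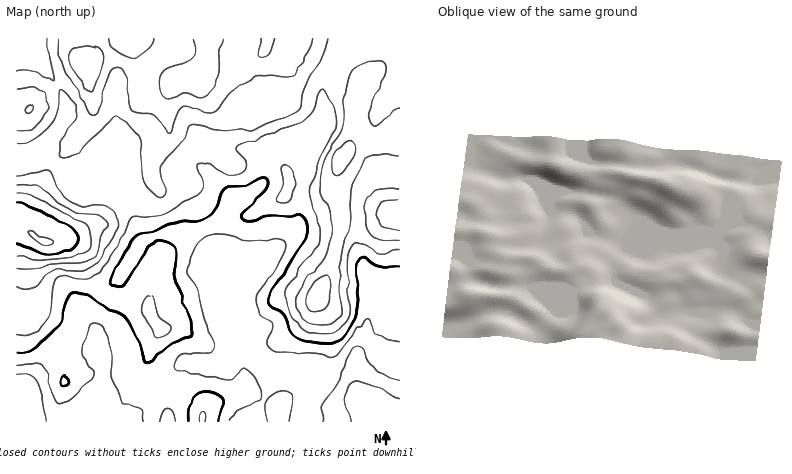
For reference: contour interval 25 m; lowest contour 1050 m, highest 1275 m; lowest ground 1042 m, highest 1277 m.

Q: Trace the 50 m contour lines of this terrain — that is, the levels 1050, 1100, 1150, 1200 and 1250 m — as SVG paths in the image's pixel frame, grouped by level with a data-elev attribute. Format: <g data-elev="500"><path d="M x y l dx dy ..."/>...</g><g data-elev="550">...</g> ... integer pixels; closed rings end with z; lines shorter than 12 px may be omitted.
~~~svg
<g data-elev="1050"><path d="M350 422l-5-24 3-12 6-5 4 0 24 8 18 10"/></g><g data-elev="1100"><path d="M159 422l5-10 4-4 4 4 3 10"/><path d="M230 422l2-6 6-4 20-10 3-4-3-14-6-11-4-3-6 0-3 2-5 7-8 1-48-9-2-2-2-3 3-8 5-4 6-2 19 2 5-2 2-4-1-8-10-24-5-26-8-14-2-6 1-8 8-16 4-6 6-4 15-3 26 7 28 0 8 3 0 7-5 14-18 24-4 12 0 8 2 6 14 12 0 4-6 12 1 5 4 3 8 2 38 2 12 3 4 0 6-5 18-24 10-9 10 15 22 7"/><path d="M289 422l4-24-3-5-6-2-8 3-10 8-1 8 2 12"/><path d="M16 365l20-2 6 1 4 8 8 27 4 4 6 0 14-11 15-16-1-6-8-12-1-8 7-25 4-3 4 1 6 5 3 6 5 20-1 20 7 20 8 10 16 5 1 13"/></g><g data-elev="1150"><path d="M205 422l1-8-2-3-4 3 0 8"/><path d="M157 338l5 0 5-4 3-4 1-2-12-12-7-20-2-1-6 6-2 11 3 6 9 17z"/><path d="M16 334l10 1 6-1 8-4 6-6 4-12 3-28 4-6 7-1 22 3 6-3 8-6 19-29 13-25 4-1 16 0 12-2 35-20 3-6 1-6-6-14 1-4 4-1 4 1 24 10 6 0 6-2 4-3 0-5-9-12-1-4 2-2 66-26 10-10 4-16 4-4 2 2 10 14 2 8 0 8-3 12-13 20-10 34 1 12 9 28 0 14-4 8-14 14-17 28 1 8 10 24 10 8 14 2 14-2 11-8 4-8 1-6-2-50 2-11 6-6 4 0 22 10 18-2"/><path d="M279 202l5 1 4-3 7-14-2-14-3-4-4-3-3 1-2 2 1 16-6 14z"/></g><g data-elev="1200"><path d="M311 310l11 0 6-6 2-22-3-6-3 0-8 5-9 13-2 6 1 4z"/><path d="M16 269l18 0 22-5 24-1 10-3 7-8 10-28-1-5-6-3-22-4-11-4-29-22-6-2-16 1"/><path d="M399 200l-17 2-4 4-1 6 1 8 4 6 6 2 12 2"/><path d="M335 176l3-1 6-4 9-13 2-12-3-6-4 1-4 2-10 12-2 11z"/><path d="M16 131l12 0 8-4 9-11 3-10-2-11-8-7-8-1-14 3"/><path d="M57 38l2 18 4 11 27 47 4 1 5-3 5-24 4-13 6-6 6-1 4 2 2 6 2 24 4 9 6 4 10 0 6 2 6 5 6 12 4 1 3-3 4-16 6-6 7-1 16 6 8 0 5-3 7-12 4-6 25-14 9-3 22 2 6-2 6-5 10-17 5-15"/></g><g data-elev="1250"><path d="M16 244l22 9 12 1 22-6 5-4 1-4-3-8-7-7-40-20-12-2"/></g>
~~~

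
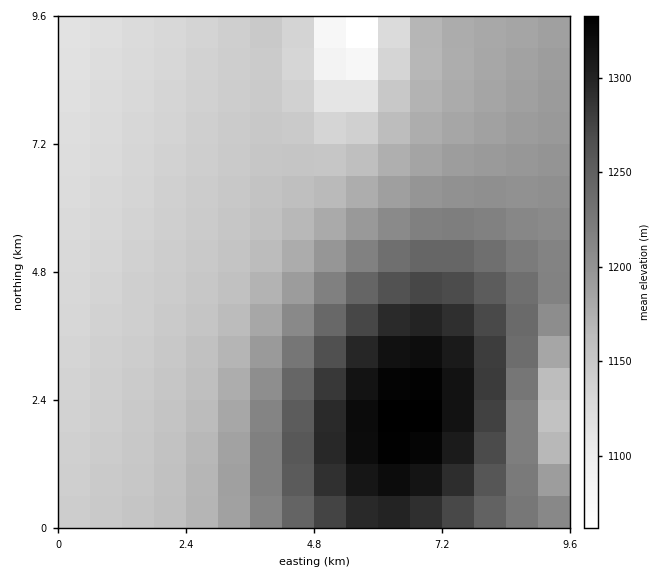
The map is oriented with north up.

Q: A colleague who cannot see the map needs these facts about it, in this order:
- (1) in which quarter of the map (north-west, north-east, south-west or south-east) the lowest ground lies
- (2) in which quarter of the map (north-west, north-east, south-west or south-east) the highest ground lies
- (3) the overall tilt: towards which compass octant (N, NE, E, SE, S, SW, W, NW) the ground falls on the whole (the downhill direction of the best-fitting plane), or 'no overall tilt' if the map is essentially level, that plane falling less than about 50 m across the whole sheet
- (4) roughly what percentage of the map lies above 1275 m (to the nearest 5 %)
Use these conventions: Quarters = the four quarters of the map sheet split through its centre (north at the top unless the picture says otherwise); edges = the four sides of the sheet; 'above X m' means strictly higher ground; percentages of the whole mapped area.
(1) The lowest point lies in the north-east quarter of the map.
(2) The highest point lies in the south-east quarter of the map.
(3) The general tilt is down to the north-west (the land rises towards the south-east).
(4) Roughly 15 % of the ground is higher than 1275 m.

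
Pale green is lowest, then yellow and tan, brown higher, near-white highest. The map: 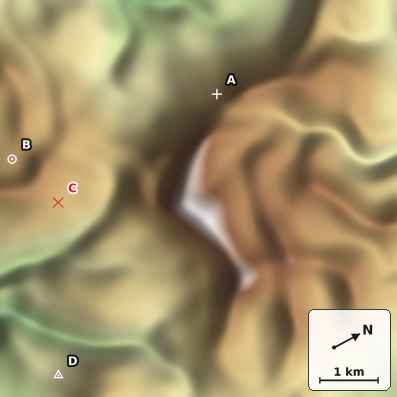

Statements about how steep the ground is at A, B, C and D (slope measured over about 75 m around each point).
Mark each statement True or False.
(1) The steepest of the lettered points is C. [False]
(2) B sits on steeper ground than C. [False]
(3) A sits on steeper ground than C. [True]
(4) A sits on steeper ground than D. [True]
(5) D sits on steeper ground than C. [False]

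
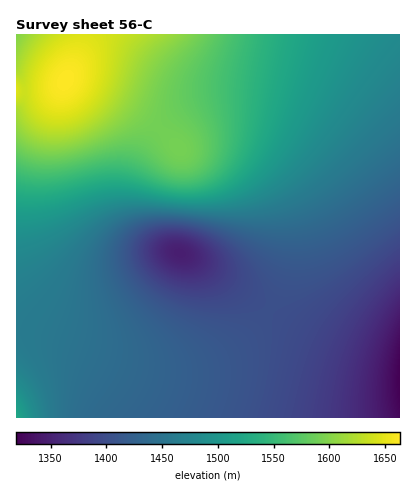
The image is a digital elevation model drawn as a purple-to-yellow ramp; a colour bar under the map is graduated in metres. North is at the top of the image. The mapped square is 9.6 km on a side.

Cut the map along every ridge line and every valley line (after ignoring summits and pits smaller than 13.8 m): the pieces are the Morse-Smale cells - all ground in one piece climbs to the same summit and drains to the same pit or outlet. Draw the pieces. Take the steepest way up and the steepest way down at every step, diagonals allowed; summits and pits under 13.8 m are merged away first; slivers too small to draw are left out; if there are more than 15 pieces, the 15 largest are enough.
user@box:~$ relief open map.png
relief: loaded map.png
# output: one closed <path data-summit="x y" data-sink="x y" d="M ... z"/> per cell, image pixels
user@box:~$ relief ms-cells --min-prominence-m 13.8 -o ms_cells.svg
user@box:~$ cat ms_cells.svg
<path data-summit="66 80" data-sink="400 380" d="M400 34l-316 0-4 18-14 28 28 7 38 20 22 17 26 25 28-1 12 2 16 5 20 13 20 22 11 26 3 18 0 16-4 24-6 16-11 20 27 17 36 18 34 12 34 7z"/><path data-summit="66 80" data-sink="180 252" d="M72 80l-6 0-6 6-10 3-34 3 0 238 34 6 54 19 28 6 26 1 26-6 12-6 15-14 8-18 0-16-4-14-11-18-12-12 78 51 10-19 6-16 4-24 0-16-7-30-15-24-20-18-18-9-22-5-28 1-26-25-22-17-32-17z"/><path data-summit="16 418" data-sink="400 380" d="M270 310l-24 26-18 13-20 10-30 7-40-1-30-7-60-21-12-2-18 1-2 2 0 80 384 0 0-54-34-7-34-12-36-18z"/><path data-summit="16 418" data-sink="180 252" d="M194 259l-2 1 15 14 8 14 4 14 0 16-8 18-15 14-12 6-18 5-26 1-36-7-62-21-26-3 0 5 20-1 12 2 60 21 38 8 32 0 34-9 16-8 18-13 14-14 9-12z"/><path data-summit="66 80" data-sink="16 34" d="M82 34l-66 0 0 56 22 1 16-3 8-4 18-32z"/>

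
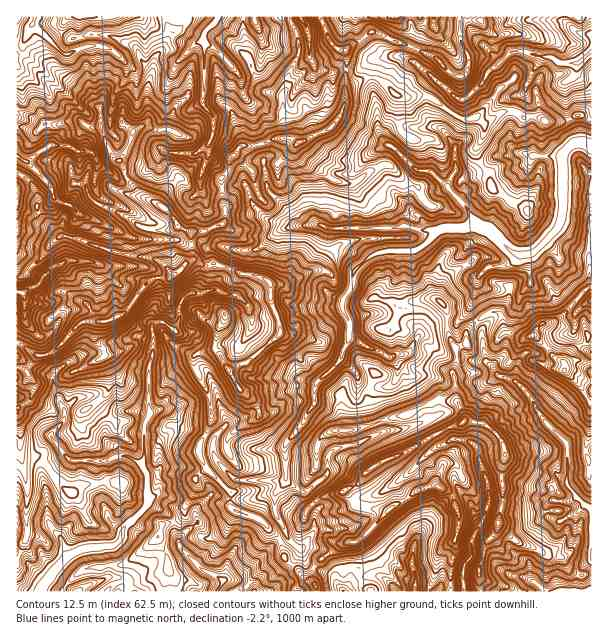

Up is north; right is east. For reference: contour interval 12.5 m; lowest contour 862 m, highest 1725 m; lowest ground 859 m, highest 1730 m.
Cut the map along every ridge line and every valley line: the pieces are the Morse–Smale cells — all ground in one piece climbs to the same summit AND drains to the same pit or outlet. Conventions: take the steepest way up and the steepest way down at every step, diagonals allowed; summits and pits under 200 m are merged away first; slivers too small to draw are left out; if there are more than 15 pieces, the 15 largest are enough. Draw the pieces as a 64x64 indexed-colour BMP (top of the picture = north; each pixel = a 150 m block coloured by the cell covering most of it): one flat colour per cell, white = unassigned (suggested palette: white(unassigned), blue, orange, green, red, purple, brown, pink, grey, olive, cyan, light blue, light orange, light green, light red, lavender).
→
<image width="64" height="64" href="data:image/bmp;base64,Qk12CAAAAAAAAHYAAAAoAAAAQAAAAEAAAAABAAQAAAAAAAAIAAATCwAAEwsAABAAAAAAAAAA////ALR3HwAOf/8ALKAsACgn1gC9Z5QAS1aMAMJ34wB/f38AIr28AM++FwDox64AeLv/AIrfmACWmP8A1bDFACIiIiIiIiIiIiIiIiLu7u7v//AAAIiIiGZmVVVVVVUAIiIiIiIiIiIiIiIiLu7u7k///wAIiIiIZmVVVVVVVQAiIiIiIiIiIiIiIiIi7u7kT///iIiIiIhmZlVVVVVVUCIiIiIiIiIiIiIiIiIu7kRE//+IiIiIiGZmVVVVVVVVIiIiIiIiIiIiIiIiIiLuRERP/4iIiIiIhmZVVVVVVVUiIiIiIiIiIiIiIiIiIiREREREiIiIiIiGZlVVVVVVVSIiIiIiIiIiIiIiIiIiIURERERIiIiIiIZmZVVVVVVVIiIiIiIiIiIiIiIiIiIRRERERESIiIiIhmZmVVVVVVUiIiIiIiIiIiIiIiIiERREREREREiIiIiGZmZVVV3dVSIiIiIiIiIiIiIiIhERFERERERmZoiIiIZmZlVVXd3dIiIiIiIiIiIiIiIiEREURERERmZmaIiIhmZmVVVV3d0iIiIiIiIiIiIiIiERERRERERGZmZmaIZmZmZVVVXd3SIiIiIiIiIiIiIiEREREURERERmZmZmZmZmZlVVVV3dIiIiIiIiIiIiIiERERERREREREZmZmZmZmZmVVVVXd0iIiIiIiIiIiIiIRERERFEREREREZmZmZmZmZVVVVd3SIiIiIiIiIiIiIREREREUREREREREZmZmZmZlVVVV3dIiIiIiIiIiIiIhERERERREREREREREZmZmZmVVVVWZkiIiIiIiIiIiIiIREREREUREREREREREZmZmVVVVWZmSIiIiIiIiIiIiIhERERERFEREREREREREZmVVVVWZmZIiIiIiIiIiIiIiIREREREURERERERERERFVVVVWZmZkiIiIiIiIiIiIiIhERERERFERERERERERFVVVVVZmZmSIiIiIiIiIiIiIiEREREREUREREREREREVVVVVZmZmZIiIiIiIiIiIiIiERERERERRERERERERERVVVVZmZmZwiIiIiIiIiIiIiIREREREREUREERFERERFVVVZmZmZzCIiIiIiIiIiIiIRERERERERFEQREUREREVVWZmZmZzMIiIiIiIiIiIiIhESIRERERERQRERRERERVWZmZmZnMwidyIiIiIiIiIiERIiIREREREREREURERFVZmZmZnMzHd3ciIiIiIiIiIiIiIiERERERERERFERERVmZmZnMzMd3d3IiIiIiIiIiIiIiIhERERERERERRERFWZmanMzMx3d3dyIiIiIiIiIiIiIiERERERERERRERERZmqqszMzHd3d3d3ciIiIiIiIiIiIREREREREURERERKmaqqqqzMd3d3d3d3IiIiIiIiIiIhERERERFEREREREqqqqqqrMx3d3d3d3dyIiIiIiIiIhERERERERRERERESqqqqqqqzHd3d3d3d3ciIiIiIiIiERERERERFERERERKqhGqqqqsd3d3d3d3d3IiIiIiIiIRERERERERREREREERERqqqqo3d3d3d3d3d3MiIiIhERERERERERFEREREERERGqqqqjN3d3d3d3d3MzIhEREREREREREREUREREQREREaqqqqMzd3d3d3MzMzMRERERERERERERERFERERBERERqqqqozM3d3czMzMzMxERERERERERERERERFEREEREREaqqqjMzMzMzMzMzMzERERERERERERERERERREQRERERGqoRMzMzMzMzMzMzMzMREREREREREREREREREREREREREREzMzMzMzMzMzMzMzERERERERERERERERERERERERERETMzMzMzMzMzMzMzMRERERERERERERERERERERERERERMzMzMzMzMzMzMzMxEREREREREREREREREREREREREREzMzMzMzMzMzMzMzERERERERERERERERERERERERERETMzMzMzMzMzMzMzMRERERERERERERERERERERERERERMzMzMzMzMzMzMzMxEREREREREREREREREREREREREREzMzMzMzMzMzMzMzMRERERERERERERERERERERERERETMzMzMzMzMzMzMzMxERERERERERERERERERERERERERMzMzMzMzMzMzMzMzMREREREREREREREREREREREREREzMzMzMzMzMzMzMzMzMzMzMRERERERERERERERERERETMzMzMzMzMzMzMzMzMzMzMzMRERERERERERERERERERMzMzMzMzMzMzMzMzMzMzMzMzEREREREREREREREREREzMzMzMzMzMzMzMzMzMzMzMzMRERERERERERERERERETMzMzMzMzMzMzMzMzMzMzMzMxERERERERERERERERERMzMzMzMzMzMzMzMzMzMzMzMzEREREREREREREREREREzMzMzMzMzMzMzMzMzMzMzMzMRERERERERERERERERETMzMzMzMzMzMzMzMzMzMzMzMzERERERERsRERERERERMzMzMzMzMzMzMzMzMzMzMzMzMREREREbuxEREREREREzMzMzMzMzMzMzMzMzMzMzMzMxEREREbu7ERERERERETMzMzMzMzMzMzMzMzMzMzMzM7ERERG7u7sRERERERERMzMzMzMzMzMzMzMzMzMzMzM7u7ERu7u7sREREREREREzMzMzMzMzMzMzMzMzMzMzM7u7u7u7u7uxERERERERETMzMzMzMzMzMzMzMzMzMzMzu7u7u7u7u7ERERERERER"/>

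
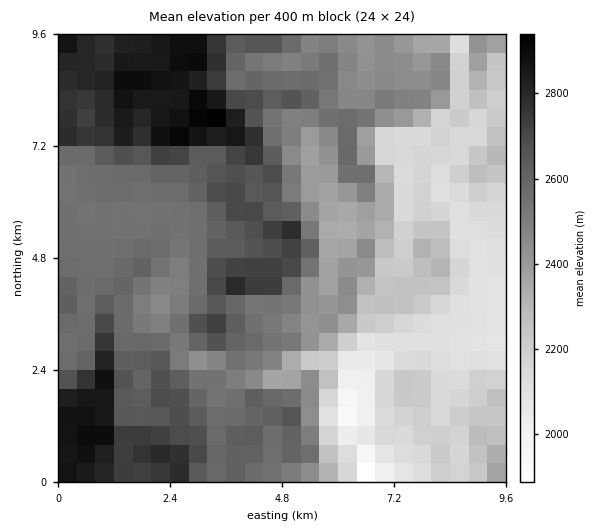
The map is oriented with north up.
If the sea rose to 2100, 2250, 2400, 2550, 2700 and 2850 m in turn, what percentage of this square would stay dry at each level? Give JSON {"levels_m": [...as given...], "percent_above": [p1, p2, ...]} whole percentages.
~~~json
{"levels_m": [2100, 2250, 2400, 2550, 2700, 2850], "percent_above": [95, 75, 65, 47, 19, 6]}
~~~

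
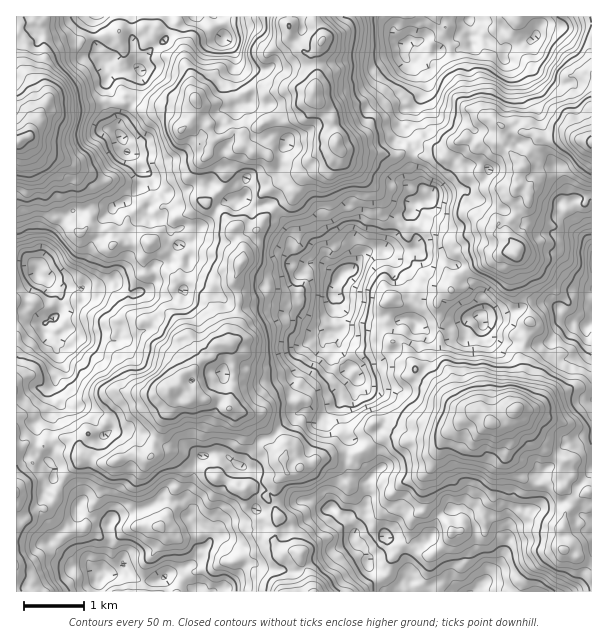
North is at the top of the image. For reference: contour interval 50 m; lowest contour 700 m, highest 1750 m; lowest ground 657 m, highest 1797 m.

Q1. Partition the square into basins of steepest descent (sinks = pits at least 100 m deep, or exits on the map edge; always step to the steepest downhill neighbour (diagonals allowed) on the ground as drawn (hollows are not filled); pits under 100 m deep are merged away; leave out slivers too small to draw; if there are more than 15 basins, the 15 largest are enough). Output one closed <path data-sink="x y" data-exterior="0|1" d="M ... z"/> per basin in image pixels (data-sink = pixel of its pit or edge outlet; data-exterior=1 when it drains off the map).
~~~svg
<path data-sink="36 275" data-exterior="0" d="M30 16l-14 1 0 430 7-1 3-2 18 2 12-7 9-1 7 1 6 5 3 12 20 7 9 0 21-9 6 0 10 4 18-8 9 1 17 7 24 20 28 12 4 19 8 9 23-1-2-8-10-11 0-3 13-17 8-6 7 0 6-5-9-7-7-2 2-11-15-10-7-14-7-7-28-8 5-25 0-24-5-15 3-3 4-15 4-23-5-22-11 3-18 2-11-4-12-2-3-2 0-18-21-13-10-5-32 0-4 4-1-9-5-7-8 2-13-5 4-11-16-48-9-8-11-3-16-9-10-11 20-36 0-9-6-14 0-10 2-8-1-27-3-7-8-6z"/><path data-sink="341 276" data-exterior="0" d="M468 138l-12 4-12 15-6-3-15 3-12-5-22 4-12-4-35-1-4-5-7 18-10 6-15 4-6 6-8 17-13 7-17 17-4 9-6 2-6 8-4 21-7 17 5 25-4 23-4 15-3 3 5 15 0 24-5 25 28 8 7 7 7 14 15 10-2 11 7 2 6 6 5 2 16-10 21-6 21 0 14-12 12-4 7 0 11 4 31 0 20-12 7-8 14-7-14-11-8-13-2-12-12-21-2-56 13-10 3-11 13-9 21-8 15-9 13-1 0-4-5-8-11-9-2-10 0-8 4-10 12-9 2-6-22-2-8-5-7-9-6 3-8 0-2-2-1-12 8-10 11-8z"/><path data-sink="470 591" data-exterior="1" d="M480 414l-7 0-6 2-12 12-15 11-36 1-11-4-7 0-12 4-14 12-21 0-21 6-24 14-7 0-11 10-10 13 12 21-4 26 10 10 12 0 5 2 0 7 7 12 6 19 278-1 0-28-27-12 5-9-6-14-27-8-15-10 0-12 4-13-20-29 5-15-1-9-6-6-10-2z"/><path data-sink="407 44" data-exterior="0" d="M591 16l-276 0-1 7 8 12 0 6-3 7-6 6 5 20-5 19 19 27 5 14 0 12 5 5 35 1 12 4 22-4 12 5 15-3 6 3 12-15 9-4 11 4 24 0 3-15 13 5 17 1 15 6 22-3 21 6z"/><path data-sink="104 572" data-exterior="0" d="M65 438l-9 1-12 7-18-2-10 5 0 124 14 9-3 10 286-1-5-18-7-12 0-7-5-2-12 0-10-10 4-24-23 0-8-9-4-19-28-12-15-14-17-10-9-3-9-1-18 8-10-4-6 0-21 9-9 0-20-7-3-12-6-5z"/><path data-sink="224 38" data-exterior="0" d="M288 16l-256 0-1 4 9 6 4 18-2 34 6 14 0 9-5 7 14 1 11-3 7 2 24-6 26 0 7 1 12 7 47 0 6-8 3 2 22-1 33-15 12 3 12 0 9-3 24 3 6-16-5-21-7 0-16-16z"/><path data-sink="591 264" data-exterior="1" d="M591 144l-15 19-23 11 5 1 8 13 2 18-2 4-8 1-18-3-9-3-3-5-11 9-3 9-8 7 2 11 8 12 0 6-5 4-3 11 6 10 3 14 12 15 0 18-5 19-4 9 2 24-6 18 2 13 16 0 21-15 17-6 20 1z"/><path data-sink="122 137" data-exterior="0" d="M125 102l-26 0-15 4-16 0-11 3-10-1-5 3-5 12-9 14 10 11 16 9 11 3 9 8 16 48-4 11 13 5 8-2 5 7 1 9 14-19 0-8 20-20 11 1 6 6 6 0 10 10 9-4 14-10-3-37 10-12-2-6-5-2-7-11-9-8 9-15 1-8-6 7-47 0-12-7z"/><path data-sink="483 324" data-exterior="0" d="M515 253l-12 0-15 9-21 8-13 9-3 11-13 10 1 51 13 26 2 12 11 17 18 9 8 7 7-1 19-13-1-12 6-18-2-24 4-9 5-19 0-18-12-15-3-14-6-10 0-5z"/>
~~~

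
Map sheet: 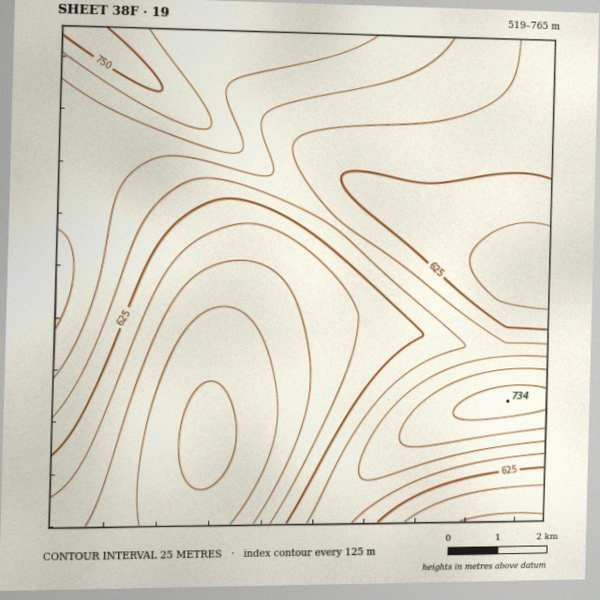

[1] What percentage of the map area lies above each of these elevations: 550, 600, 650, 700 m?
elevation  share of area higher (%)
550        91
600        72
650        40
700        12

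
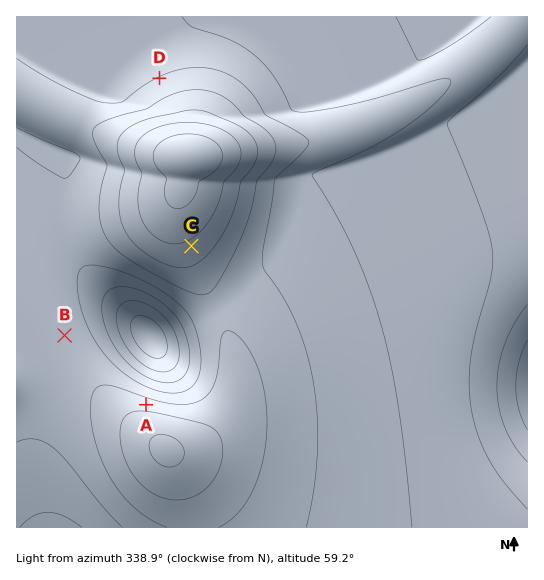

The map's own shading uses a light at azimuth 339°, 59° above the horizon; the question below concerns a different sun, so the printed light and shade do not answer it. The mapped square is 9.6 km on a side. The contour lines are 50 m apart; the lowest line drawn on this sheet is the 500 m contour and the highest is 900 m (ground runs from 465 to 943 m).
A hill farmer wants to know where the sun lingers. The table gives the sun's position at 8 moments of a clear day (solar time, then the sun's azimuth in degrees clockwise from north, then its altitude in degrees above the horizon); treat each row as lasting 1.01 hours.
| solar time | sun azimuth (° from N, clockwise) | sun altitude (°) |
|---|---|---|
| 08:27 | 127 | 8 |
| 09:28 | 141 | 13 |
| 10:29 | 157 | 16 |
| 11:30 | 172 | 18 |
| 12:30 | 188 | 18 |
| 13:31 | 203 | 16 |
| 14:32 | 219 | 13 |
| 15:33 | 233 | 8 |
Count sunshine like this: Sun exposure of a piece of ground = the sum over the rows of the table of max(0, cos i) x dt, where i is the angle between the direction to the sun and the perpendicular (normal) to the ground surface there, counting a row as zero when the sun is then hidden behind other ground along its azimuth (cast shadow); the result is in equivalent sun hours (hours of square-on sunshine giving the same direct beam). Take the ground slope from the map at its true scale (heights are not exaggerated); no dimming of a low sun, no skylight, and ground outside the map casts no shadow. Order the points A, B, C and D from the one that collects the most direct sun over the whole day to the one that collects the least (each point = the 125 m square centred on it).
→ C > B > D > A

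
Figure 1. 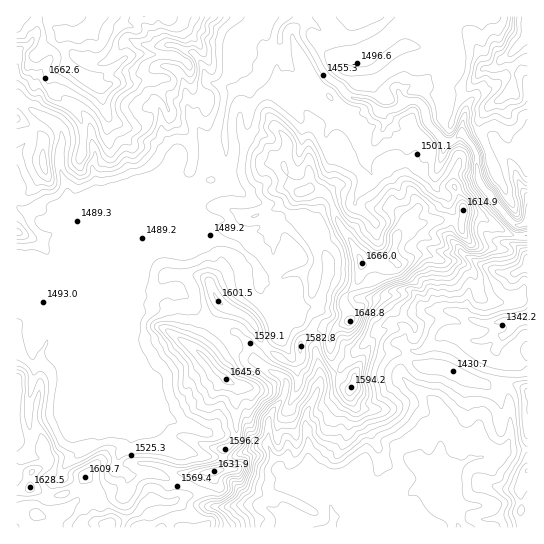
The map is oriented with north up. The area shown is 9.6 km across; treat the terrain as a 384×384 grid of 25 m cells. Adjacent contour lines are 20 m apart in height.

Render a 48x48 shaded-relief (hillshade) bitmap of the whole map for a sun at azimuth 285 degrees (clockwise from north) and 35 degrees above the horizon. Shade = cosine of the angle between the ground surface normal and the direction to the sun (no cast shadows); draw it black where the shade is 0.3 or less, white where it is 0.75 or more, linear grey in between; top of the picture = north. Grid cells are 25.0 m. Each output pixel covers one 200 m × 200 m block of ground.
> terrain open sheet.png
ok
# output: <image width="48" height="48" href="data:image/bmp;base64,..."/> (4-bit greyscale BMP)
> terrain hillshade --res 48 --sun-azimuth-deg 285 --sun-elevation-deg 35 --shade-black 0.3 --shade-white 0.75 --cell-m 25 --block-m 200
<image width="48" height="48" href="data:image/bmp;base64,Qk32BAAAAAAAAHYAAAAoAAAAMAAAADAAAAABAAQAAAAAAIAEAAATCwAAEwsAABAAAAAAAAAAAAAAABEREQAiIiIAMzMzAERERABVVVUAZmZmAHd3dwCIiIgAmZmZAKqqqgC7u7sAzMzMAN3d3QDu7u4A////AJmZvMynZ4iqmWRUV4iZiaqamaqYibqs3aqZm7upqYiIdlRVZ4mZiJmZmamImqq93ImZiamIzKmXVVIkeJmYmZmZmJmZmqms3ah5qIiIrbmZiHIARomZqpmZmImZmrq8y7hovJZ4q6mrunMQBYiZmZmZmYiZmrqt7cplnbZZqqqrzKhABImJmYiqmImZmqqt/6qWattoupmavMljA3l5qmaah4mZmZmr74qFaauomqqZvMkxJ4h4qoV4d4mZmZma3nl0eaqpmqqqqr1gB5d5uZZWZ3iZmZqpz3hliZmZmZqqqryCBadZyodVVWeJqpq5z3dmiZmZmZqruZuTA7hJyphmVEZ4qpm6z2dWiZmqmZq7yoqWEIpI3LdWZlZ5qpmpvkdliZmZmZrMzKmXUTllz9cjZ3eJqpmZvjeGiZmZmavMzLmXVEmDv+gSV4mZqpmJvEeHiZmZmarNzKdmd5qEndkSV6qZmYiZqoiYmZmZmqu823VWmqp0molSV5qpmIiaqomYmZmZqrzMuGZ3mpuWulZ0V3iqmJiauomYmZmZq7zbh3iJl523ulNVR5domImKy4mZmZmZrO24iIiahYvLzIIEZohXiZh4vYmZmZmZq9ypqpmpZYq8ztUAV3d3iIh3eJmZmZmZmruqrLqGaJmrz9gxNVZ3ial3ZqmZmZmZmrqqvbdniqmqv9dTRUVnh5l4iJmZmZmZmrqazZV4mpm7nOt0EkVndohoqpmZmZmZmruazIZ4mqq7m/6XYgFXZWZWm5mZmZmZmruqu6iImqq7mu+4lzFXVDNWVpmZmZmZmaqaq6mJqpmrqu6puWVVRFVWMIiImZmZmZmZmqqaqZmqq9x523d2SHRFVFZ4mZmZmZmZmaqpmZqqrcha/YdliDN3iGeJmZmZmZmZmaqpmaqZvaZ53qh3hyR0R4iImZmZmZmZmqq6qamZumarzLh4qTI3hYd4mZmZmZmZmqqau7uXmEe8y7pnujB8gLlmeIiZmZmZmZqrzLyodlaczLhptxTMUMuEaHd3iJmZmYm8u8upeHZ7zKd7tArZZcyFmmd2Z4iamZm9y6moWIiKu5h6xivXisx1vGiWZmeKmIq926iYV5iaqZl42UvXmryFvYmnZUaJmIm93LiIaJmKqpl2uou4mZqWraqnZVZ4iIm7zLh4eZmIqqlmedyZiImIvKundkZ2eHmqzaZ5iZmHm6d7hsuJh2eKu6uWZ3h1eGiqzIeZmZl3rLasl8yIdYmqmap0Z4l1iWequomZmZh4iaq8qb63Zrq6mqlkVnhmiGaaqpmZqGiphpuqqpzbdcuqqql1RnhmZneJqqmZh5qId5qqq7m8lrqqqpiGVoh4VXeIiqmoirmYd5marOuZl9qbqImYVWiZVGaIiaqYm6mZiImZm+7Kd+yaqJh4hmiGdlaIiKqYq6qqqYmZms3upovKmIhVd3eJdEaIiJqZqaqqqpmZmqvO62jLqpdld2eHUzaIiImZqqmaqqmZqqq+/3iqqqh2aHh2UzV4iHiaqpmZmqmZqqqt/w=="/>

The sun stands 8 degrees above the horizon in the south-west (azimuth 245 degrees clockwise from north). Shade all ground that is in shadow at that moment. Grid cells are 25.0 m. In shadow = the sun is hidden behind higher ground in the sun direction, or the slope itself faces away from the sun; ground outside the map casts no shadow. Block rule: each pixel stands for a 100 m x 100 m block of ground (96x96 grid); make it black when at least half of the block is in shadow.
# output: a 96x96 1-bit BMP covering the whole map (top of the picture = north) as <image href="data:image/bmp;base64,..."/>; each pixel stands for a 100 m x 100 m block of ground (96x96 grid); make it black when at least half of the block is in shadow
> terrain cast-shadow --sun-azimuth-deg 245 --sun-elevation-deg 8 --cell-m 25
<image width="96" height="96" href="data:image/bmp;base64,Qk2+BAAAAAAAAD4AAAAoAAAAYAAAAGAAAAABAAEAAAAAAIAEAAATCwAAEwsAAAIAAAAAAAAA////AAAAAAAAABgAB/wAAAAAAAAAADgAB/4AAAAAAAAAADgAP/8AAAAAAAAAADwAf/+AAAAAAAAAAHgAf/+AAAAAAAAAAGAAAH+AAAAAAAAAAAAAAf/AAAAAAAAcAAAAAf/gAAAAAAAeAYAAA/8gAAAAAAAeAcAAA7+AAAAAAAAAgeAAAD/AAAAAAAAJgeAHA//gAAAAAAABwOA/Af/wAAAAAAAB4PD8AP/wAAAAAAAD4HgAAP/wAAAAAAAD8AAAAD/+AAwAAABH8AAAAH/+AAAAAABn8AAAAD8mAAAAAABn+AAAAD+GAAAAAADv8AAAAD+OAAAAAAjv4AAAAC+OAAAAAADvgAAAAC+OAAAAAADvgAAAAA+OAIfAAADvgAAAAAfHAP/AAADvgAAAAAbDAP/wAADngAAAAAPnAP/wAAD3gAAAAA/ngP/AAAD3gAAAAH/3gf/AAAD/AAAAAP/ngP/AAAD8AAAAA//hgP/ABwD8AAAAB/+DgP/AHgAwAAAAD/4DgH/gEAAAAAAAH/xzgj/wAAAAAAAAP/jnjz/wAAAAAAAAf/HjnJ/AAAAAAAAB/8PCCd8AAAAAAAAD/4PAAOAIAAAAAAAH4AfAAfAMAQgAAAAPAAfAAfwYDggAAAAAAA/AAPw4EAAAAAAAAD/AAP4AAAAAAAAAAP+AA3+QAAAAAAAAAf8AA//AAAAAAAAAA/4AAx/gAAEAAAAAB/wAAAPkAAAAAAAAB/gAgAAIAYAAAAAAD/AAwAAQAfkAAAAAD+AAQABgAf0AAAAAB8AAQABgI/AAAAAAAAAAAABwD8AAAAAAAAAAAEHw/gMAAAAAAAAAAPHP+AcAAAAAAAAAAPjMcR8AAAAAAAAAAfgB5/gAAAAAAAAAAfgDx+B4AAAAAAAAA/gBj8/4AAAAAAAAB/gAD994AAAAAAAAB/AAD/8AAAAAAAAAD+AAD/8AAAAAAAAAD8ADj/sAAAAAAAAAD8APj/cAAAAAAAAAH4Afj/cAAAAAAAAAH8Efn/8AAAAAAAAAP8A/n+8BgAAAAAAA88A/P88DwAAAAAAB/4B/P54DxAAAAAAB/4A/HxwDhgAAAAAB/gADDwwHjgAAAAAZ/AADDyAHhgAAAAAZ/AADD2AHhgAAAAAd/AADngADhgHAAAAd+AAD3gADhgPAAAAd8AAD3AADhAAAAAAf4AAHsAADhAAgAAA/gAAPMAACBARhgAB/AAgeMABAAB4zgAB+ADwcOADgAD4jgAD8ADgcGATgAH4ngAD4AHgYEAAAAHwHhgBAB/A4AAAAAHgFBwAAD8OAAAMAAAADDwAAHgMAAAMAAAADPwAAPAIAAAMAABwDeAAAeAAAAAMAAD4GcAAA4AAAAAIAAA+OcAAAwAAAAAAAAAAAdgABwAAAAAAAAAAA/gABgAAAAACAAAAD/wADgAAAAAAAAAf/3wADAAAAAAAAACf4HwAGAAAAAAAAADAAPwAGAAAAAAAAAAAAfwCMAAAAAAAAAAEAXwAEAAAAAAAAAAAAPwAAAAAAAAAAAAAAOAAAAAAAAAA="/>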